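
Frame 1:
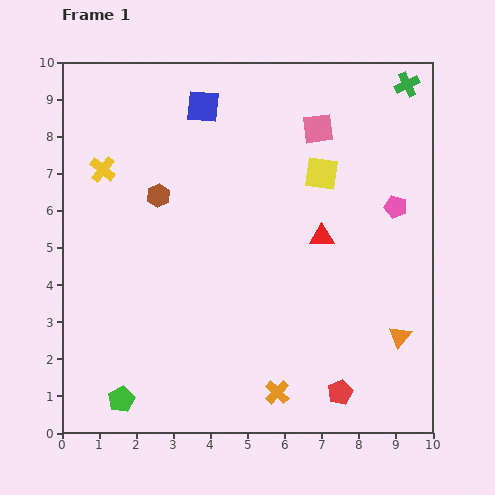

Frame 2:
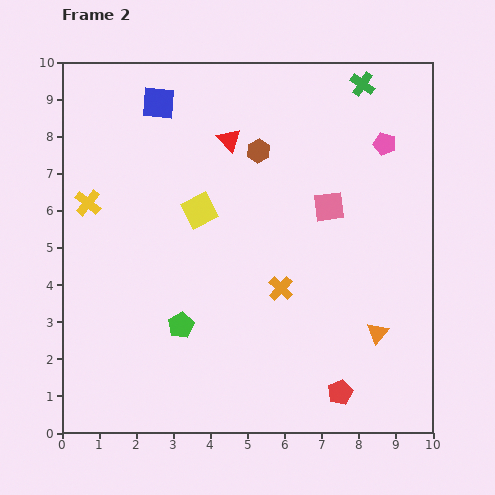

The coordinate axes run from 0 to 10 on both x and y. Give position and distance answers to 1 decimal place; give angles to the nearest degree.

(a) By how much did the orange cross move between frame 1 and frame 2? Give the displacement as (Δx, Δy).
(0.1, 2.8)

The orange cross was at (5.8, 1.1) in frame 1 and (5.9, 3.9) in frame 2.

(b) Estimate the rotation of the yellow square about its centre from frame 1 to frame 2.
35° counter-clockwise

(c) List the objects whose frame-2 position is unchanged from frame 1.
the red pentagon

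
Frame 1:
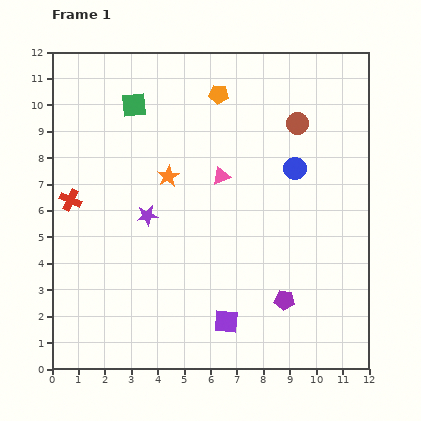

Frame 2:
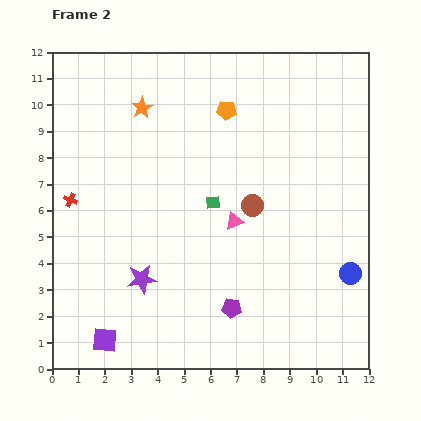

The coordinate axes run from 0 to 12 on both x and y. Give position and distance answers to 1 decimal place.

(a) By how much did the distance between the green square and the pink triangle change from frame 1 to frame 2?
-3.2

Distance in frame 1: 4.3. Distance in frame 2: 1.1.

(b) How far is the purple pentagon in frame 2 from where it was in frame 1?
2.0

The purple pentagon moved from (8.8, 2.6) to (6.8, 2.3), a distance of √(2.0² + 0.3²) ≈ 2.0.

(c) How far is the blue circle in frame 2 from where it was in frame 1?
4.5

The blue circle moved from (9.2, 7.6) to (11.3, 3.6), a distance of √(2.1² + 4.0²) ≈ 4.5.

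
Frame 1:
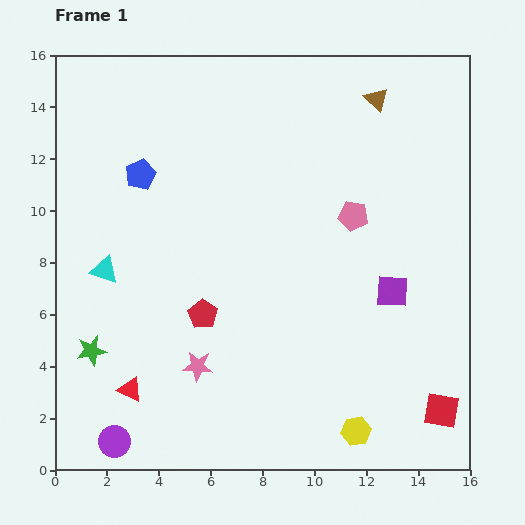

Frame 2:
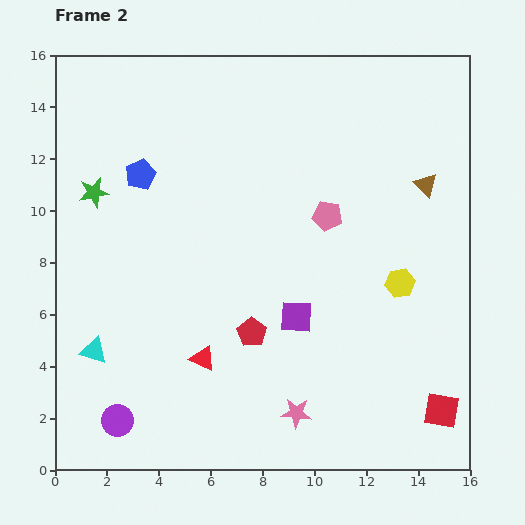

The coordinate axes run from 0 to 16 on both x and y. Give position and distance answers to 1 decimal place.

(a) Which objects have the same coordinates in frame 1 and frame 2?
the blue pentagon, the red square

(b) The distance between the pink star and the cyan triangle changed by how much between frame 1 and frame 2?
+3.0

Distance in frame 1: 5.2. Distance in frame 2: 8.2.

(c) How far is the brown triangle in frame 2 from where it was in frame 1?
3.8

The brown triangle moved from (12.4, 14.3) to (14.3, 11.0), a distance of √(1.9² + 3.3²) ≈ 3.8.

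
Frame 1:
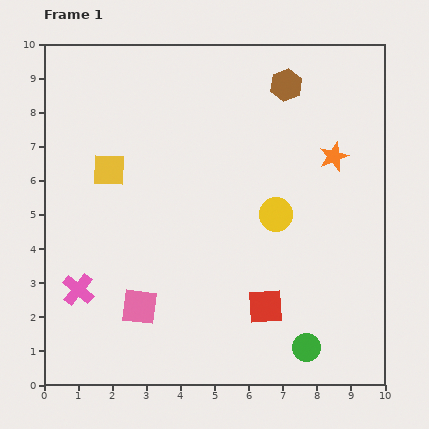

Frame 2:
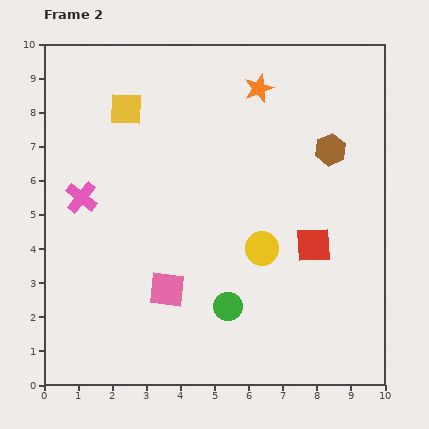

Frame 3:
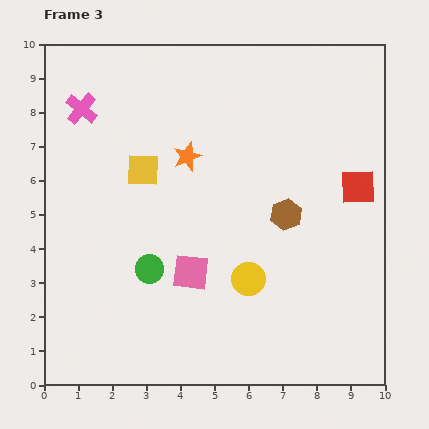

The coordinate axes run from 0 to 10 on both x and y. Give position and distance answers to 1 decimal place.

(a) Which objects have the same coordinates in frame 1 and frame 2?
none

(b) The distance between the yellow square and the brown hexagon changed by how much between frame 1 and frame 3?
-1.4

Distance in frame 1: 5.8. Distance in frame 3: 4.4.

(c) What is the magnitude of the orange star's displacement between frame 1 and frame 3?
4.3

The orange star moved from (8.5, 6.7) to (4.2, 6.7), a distance of √(4.3² + 0.0²) ≈ 4.3.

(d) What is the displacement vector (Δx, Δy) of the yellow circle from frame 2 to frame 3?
(-0.4, -0.9)

The yellow circle was at (6.4, 4.0) in frame 2 and (6.0, 3.1) in frame 3.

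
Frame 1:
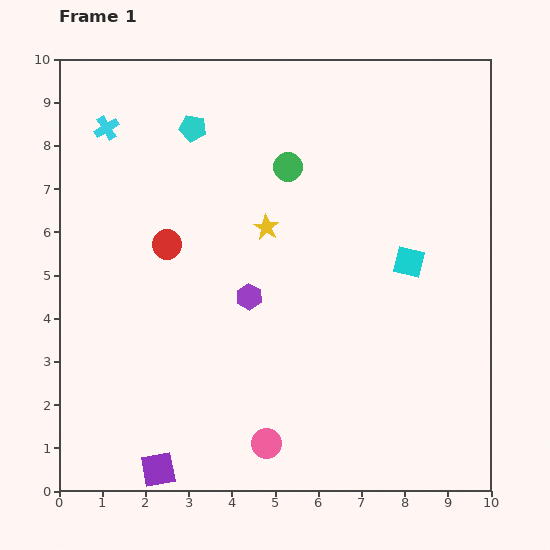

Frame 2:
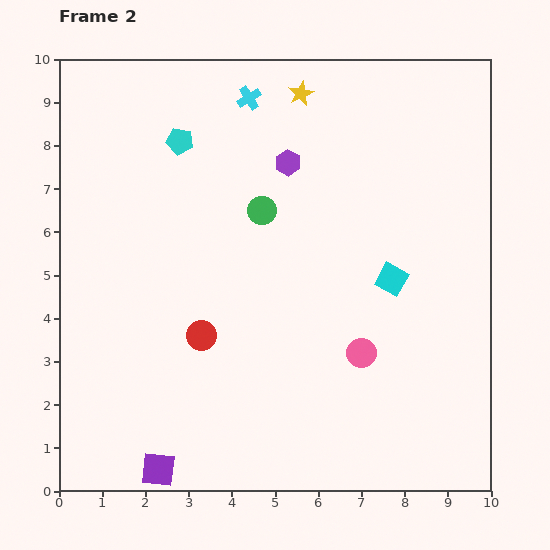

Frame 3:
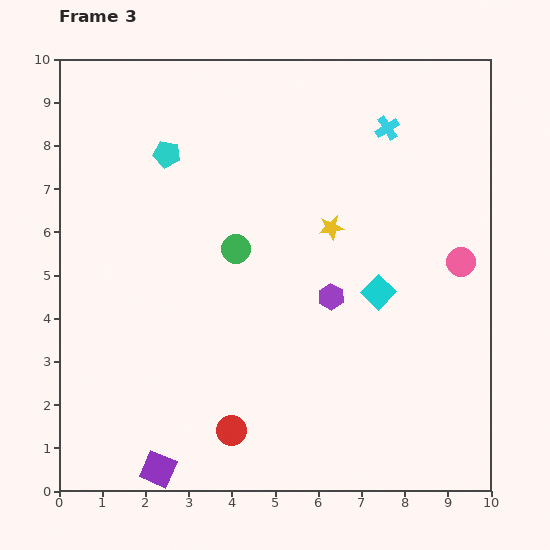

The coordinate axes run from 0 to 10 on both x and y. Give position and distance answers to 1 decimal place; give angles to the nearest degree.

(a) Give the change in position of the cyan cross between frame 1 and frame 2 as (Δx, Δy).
(3.3, 0.7)

The cyan cross was at (1.1, 8.4) in frame 1 and (4.4, 9.1) in frame 2.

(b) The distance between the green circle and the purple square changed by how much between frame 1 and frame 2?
-1.1

Distance in frame 1: 7.6. Distance in frame 2: 6.5.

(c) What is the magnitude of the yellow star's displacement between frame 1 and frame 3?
1.5

The yellow star moved from (4.8, 6.1) to (6.3, 6.1), a distance of √(1.5² + 0.0²) ≈ 1.5.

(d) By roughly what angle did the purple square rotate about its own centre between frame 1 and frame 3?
33° clockwise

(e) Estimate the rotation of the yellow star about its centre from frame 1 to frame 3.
31° clockwise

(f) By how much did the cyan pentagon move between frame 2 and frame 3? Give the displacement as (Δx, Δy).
(-0.3, -0.3)

The cyan pentagon was at (2.8, 8.1) in frame 2 and (2.5, 7.8) in frame 3.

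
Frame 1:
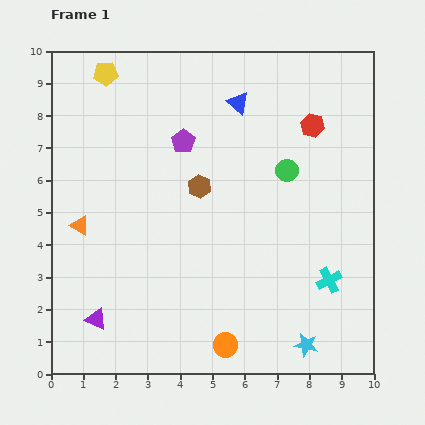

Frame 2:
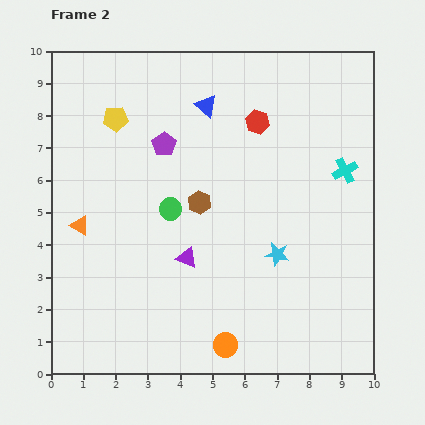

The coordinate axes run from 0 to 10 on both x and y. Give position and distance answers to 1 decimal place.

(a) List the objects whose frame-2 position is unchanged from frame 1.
the orange circle, the orange triangle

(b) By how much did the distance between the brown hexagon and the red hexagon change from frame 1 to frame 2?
-0.9

Distance in frame 1: 4.0. Distance in frame 2: 3.1.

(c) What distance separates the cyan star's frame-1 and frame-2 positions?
2.9

The cyan star moved from (7.9, 0.9) to (7.0, 3.7), a distance of √(0.9² + 2.8²) ≈ 2.9.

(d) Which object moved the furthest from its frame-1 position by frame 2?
the green circle

(moved 3.8; next 3.4)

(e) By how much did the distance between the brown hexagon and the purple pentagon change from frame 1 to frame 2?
+0.6

Distance in frame 1: 1.5. Distance in frame 2: 2.1.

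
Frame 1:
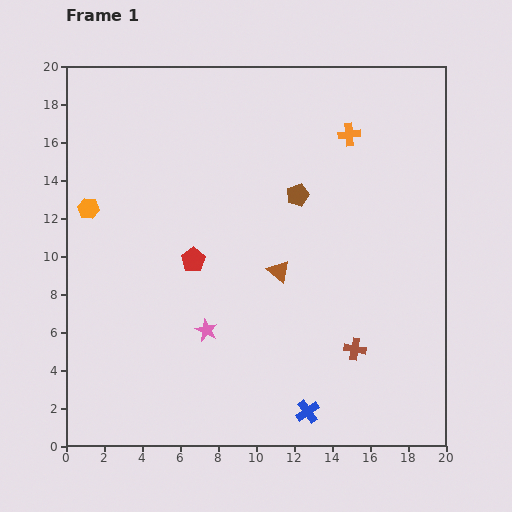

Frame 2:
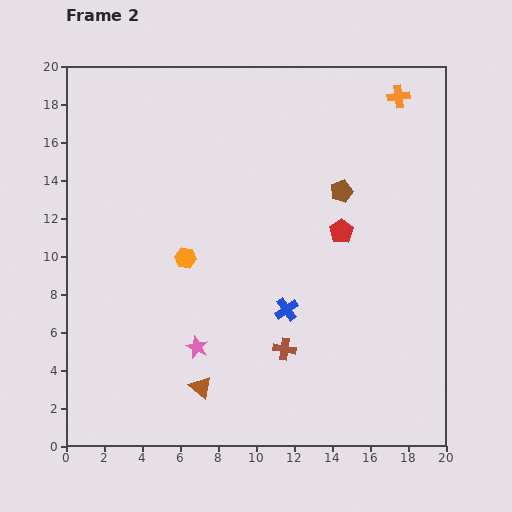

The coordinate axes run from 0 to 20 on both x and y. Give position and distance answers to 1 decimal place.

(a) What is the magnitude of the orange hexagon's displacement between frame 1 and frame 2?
5.7

The orange hexagon moved from (1.2, 12.5) to (6.3, 9.9), a distance of √(5.1² + 2.6²) ≈ 5.7.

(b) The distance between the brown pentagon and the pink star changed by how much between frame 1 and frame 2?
+2.6

Distance in frame 1: 8.6. Distance in frame 2: 11.2.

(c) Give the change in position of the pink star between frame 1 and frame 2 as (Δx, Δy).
(-0.5, -0.9)

The pink star was at (7.4, 6.1) in frame 1 and (6.9, 5.2) in frame 2.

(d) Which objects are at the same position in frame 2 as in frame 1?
none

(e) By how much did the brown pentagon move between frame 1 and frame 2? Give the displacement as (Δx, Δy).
(2.3, 0.2)

The brown pentagon was at (12.2, 13.2) in frame 1 and (14.5, 13.4) in frame 2.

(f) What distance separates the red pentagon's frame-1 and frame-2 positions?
7.9

The red pentagon moved from (6.7, 9.8) to (14.5, 11.3), a distance of √(7.8² + 1.5²) ≈ 7.9.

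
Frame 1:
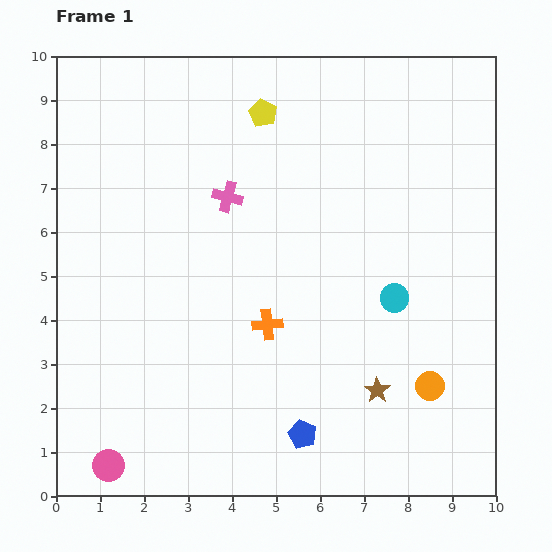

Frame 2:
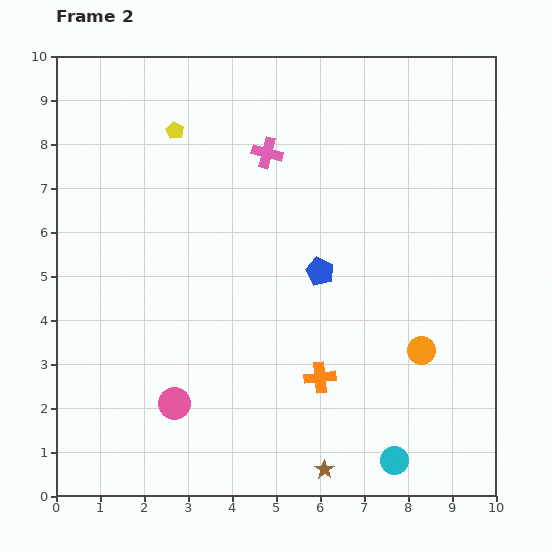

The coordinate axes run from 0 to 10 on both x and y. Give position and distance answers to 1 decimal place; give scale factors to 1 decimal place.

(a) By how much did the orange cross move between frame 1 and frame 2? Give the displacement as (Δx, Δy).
(1.2, -1.2)

The orange cross was at (4.8, 3.9) in frame 1 and (6.0, 2.7) in frame 2.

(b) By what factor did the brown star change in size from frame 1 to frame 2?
0.7×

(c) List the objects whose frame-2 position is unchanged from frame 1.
none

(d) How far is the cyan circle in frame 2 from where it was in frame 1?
3.7

The cyan circle moved from (7.7, 4.5) to (7.7, 0.8), a distance of √(0.0² + 3.7²) ≈ 3.7.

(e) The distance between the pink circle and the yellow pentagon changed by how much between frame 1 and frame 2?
-2.5

Distance in frame 1: 8.7. Distance in frame 2: 6.2.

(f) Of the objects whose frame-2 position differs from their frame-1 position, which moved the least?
the orange circle

(moved 0.8)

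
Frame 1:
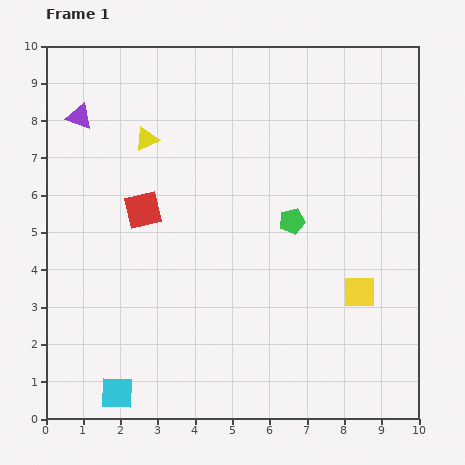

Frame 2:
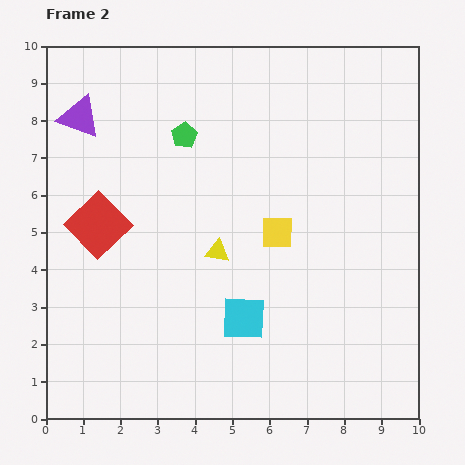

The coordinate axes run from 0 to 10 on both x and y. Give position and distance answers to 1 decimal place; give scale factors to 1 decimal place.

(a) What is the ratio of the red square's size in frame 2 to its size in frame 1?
1.6×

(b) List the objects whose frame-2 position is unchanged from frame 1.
the purple triangle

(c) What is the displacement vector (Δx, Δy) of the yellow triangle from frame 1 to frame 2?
(1.9, -3.0)

The yellow triangle was at (2.7, 7.5) in frame 1 and (4.6, 4.5) in frame 2.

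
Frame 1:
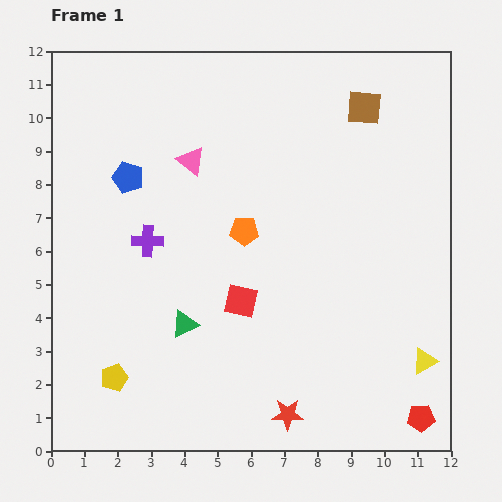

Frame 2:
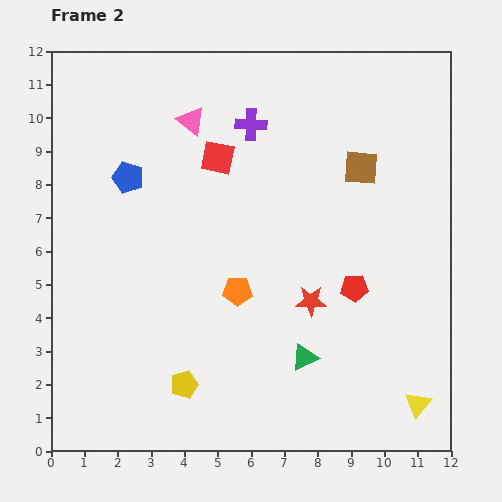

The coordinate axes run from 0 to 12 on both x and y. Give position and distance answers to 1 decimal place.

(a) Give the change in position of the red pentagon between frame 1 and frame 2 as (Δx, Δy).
(-2.0, 3.9)

The red pentagon was at (11.1, 1.0) in frame 1 and (9.1, 4.9) in frame 2.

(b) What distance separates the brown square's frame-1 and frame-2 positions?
1.8

The brown square moved from (9.4, 10.3) to (9.3, 8.5), a distance of √(0.1² + 1.8²) ≈ 1.8.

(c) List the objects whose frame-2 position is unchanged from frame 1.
the blue pentagon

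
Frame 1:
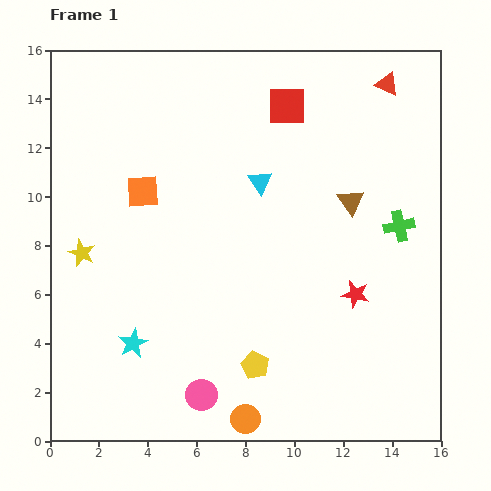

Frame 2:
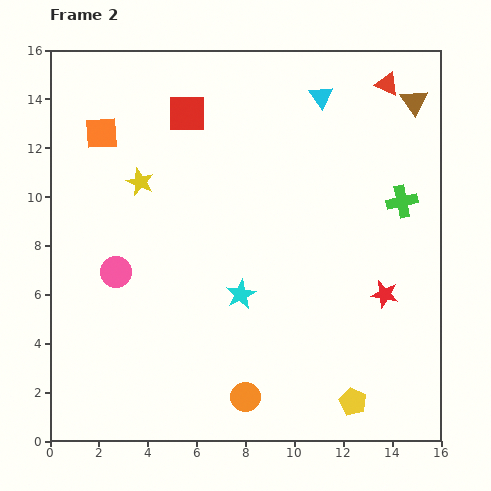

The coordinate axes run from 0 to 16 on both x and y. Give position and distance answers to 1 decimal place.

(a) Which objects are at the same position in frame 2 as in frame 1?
the red triangle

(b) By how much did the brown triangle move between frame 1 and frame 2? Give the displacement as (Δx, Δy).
(2.6, 4.1)

The brown triangle was at (12.3, 9.8) in frame 1 and (14.9, 13.9) in frame 2.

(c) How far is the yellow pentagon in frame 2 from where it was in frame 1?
4.3

The yellow pentagon moved from (8.4, 3.1) to (12.4, 1.6), a distance of √(4.0² + 1.5²) ≈ 4.3.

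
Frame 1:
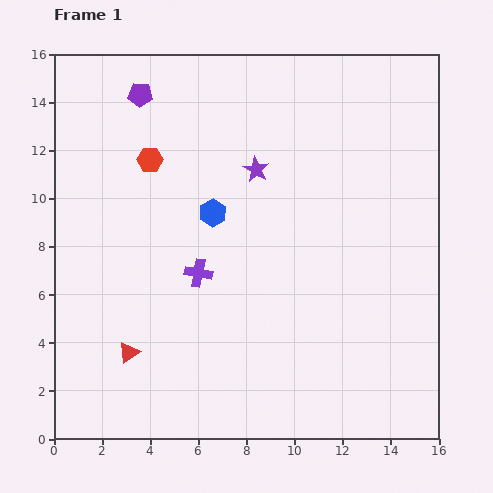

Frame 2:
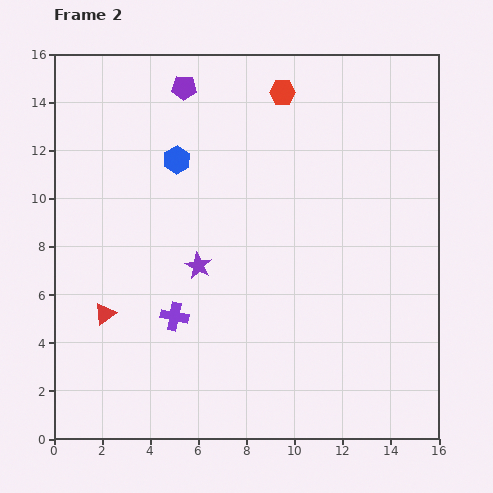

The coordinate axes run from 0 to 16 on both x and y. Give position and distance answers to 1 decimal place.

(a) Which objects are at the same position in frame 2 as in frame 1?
none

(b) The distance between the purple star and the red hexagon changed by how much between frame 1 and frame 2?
+3.6

Distance in frame 1: 4.4. Distance in frame 2: 8.0.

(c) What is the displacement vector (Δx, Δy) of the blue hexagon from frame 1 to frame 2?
(-1.5, 2.2)

The blue hexagon was at (6.6, 9.4) in frame 1 and (5.1, 11.6) in frame 2.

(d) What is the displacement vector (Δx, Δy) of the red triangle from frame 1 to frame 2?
(-1.0, 1.6)

The red triangle was at (3.1, 3.6) in frame 1 and (2.1, 5.2) in frame 2.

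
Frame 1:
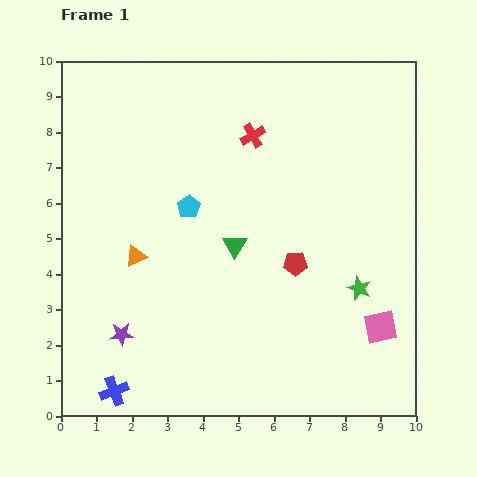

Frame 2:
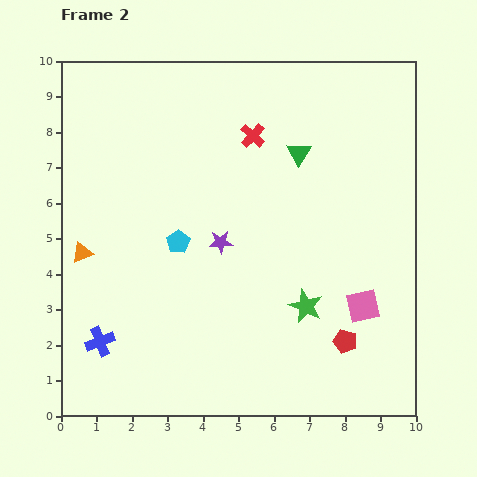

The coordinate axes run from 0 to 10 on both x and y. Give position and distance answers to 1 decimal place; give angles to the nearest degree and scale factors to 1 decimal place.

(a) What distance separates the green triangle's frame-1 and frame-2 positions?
3.2

The green triangle moved from (4.9, 4.8) to (6.7, 7.4), a distance of √(1.8² + 2.6²) ≈ 3.2.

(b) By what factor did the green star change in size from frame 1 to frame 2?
1.4×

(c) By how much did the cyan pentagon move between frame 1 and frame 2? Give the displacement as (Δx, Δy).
(-0.3, -1.0)

The cyan pentagon was at (3.6, 5.9) in frame 1 and (3.3, 4.9) in frame 2.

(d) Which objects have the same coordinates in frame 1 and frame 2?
the red cross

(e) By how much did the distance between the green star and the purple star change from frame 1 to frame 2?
-3.8

Distance in frame 1: 6.8. Distance in frame 2: 3.0.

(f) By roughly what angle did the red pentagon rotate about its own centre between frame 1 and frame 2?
18° clockwise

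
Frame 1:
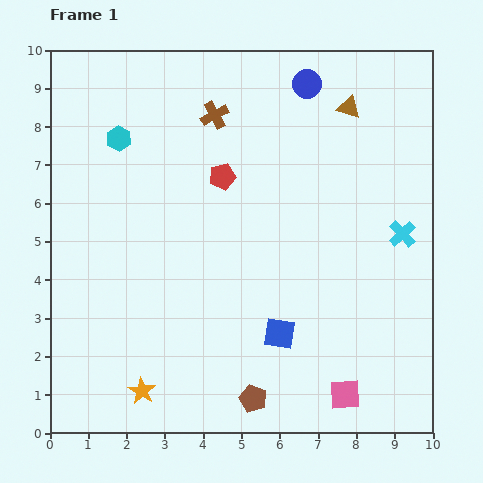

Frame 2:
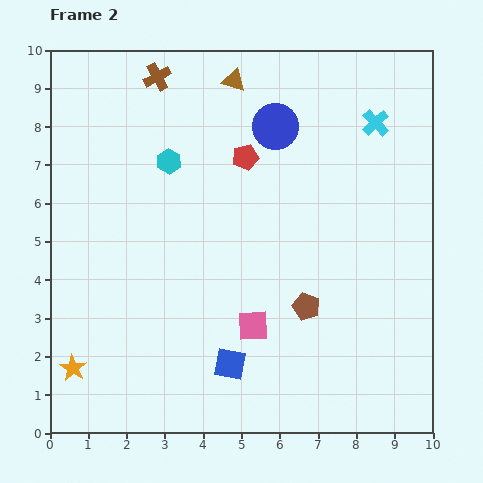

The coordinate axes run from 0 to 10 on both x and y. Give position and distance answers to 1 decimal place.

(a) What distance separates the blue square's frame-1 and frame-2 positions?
1.5

The blue square moved from (6.0, 2.6) to (4.7, 1.8), a distance of √(1.3² + 0.8²) ≈ 1.5.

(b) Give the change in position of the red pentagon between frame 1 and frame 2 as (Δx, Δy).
(0.6, 0.5)

The red pentagon was at (4.5, 6.7) in frame 1 and (5.1, 7.2) in frame 2.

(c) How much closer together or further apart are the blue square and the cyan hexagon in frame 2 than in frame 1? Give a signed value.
-1.1

Distance in frame 1: 6.6. Distance in frame 2: 5.5.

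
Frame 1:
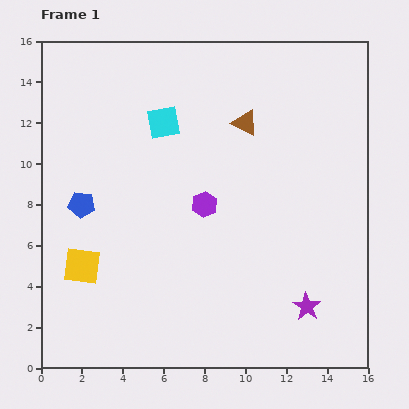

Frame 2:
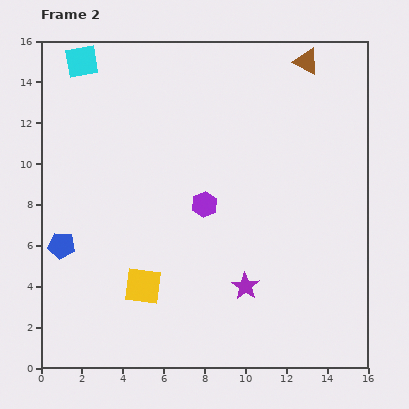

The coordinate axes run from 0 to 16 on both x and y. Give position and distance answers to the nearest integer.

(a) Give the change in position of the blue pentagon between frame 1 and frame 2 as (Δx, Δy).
(-1, -2)

The blue pentagon was at (2, 8) in frame 1 and (1, 6) in frame 2.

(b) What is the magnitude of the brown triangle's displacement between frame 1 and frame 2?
4

The brown triangle moved from (10, 12) to (13, 15), a distance of √(3² + 3²) ≈ 4.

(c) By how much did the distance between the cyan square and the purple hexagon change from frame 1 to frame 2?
+5

Distance in frame 1: 4. Distance in frame 2: 9.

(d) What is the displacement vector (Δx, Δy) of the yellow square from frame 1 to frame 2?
(3, -1)

The yellow square was at (2, 5) in frame 1 and (5, 4) in frame 2.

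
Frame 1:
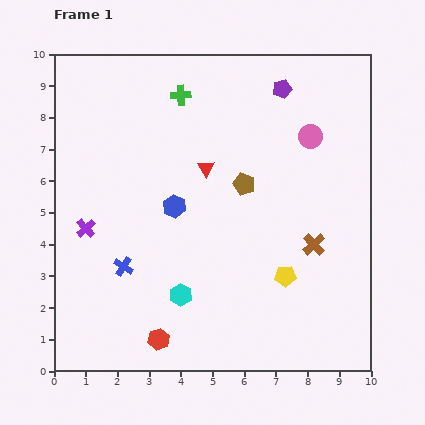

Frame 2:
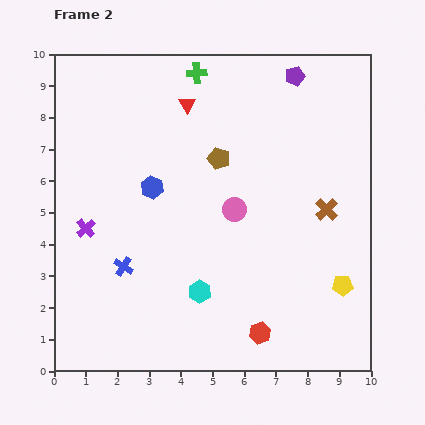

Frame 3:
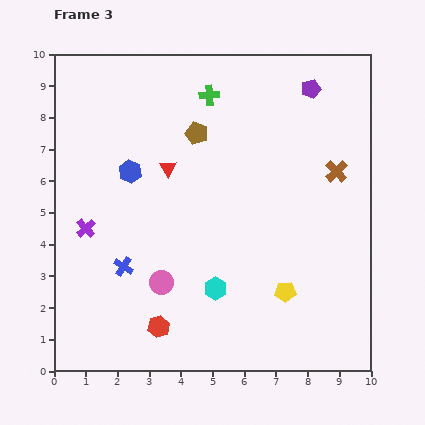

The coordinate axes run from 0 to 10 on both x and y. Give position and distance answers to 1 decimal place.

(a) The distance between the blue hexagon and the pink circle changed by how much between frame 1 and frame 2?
-2.1

Distance in frame 1: 4.8. Distance in frame 2: 2.7.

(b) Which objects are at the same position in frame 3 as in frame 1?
the blue cross, the purple cross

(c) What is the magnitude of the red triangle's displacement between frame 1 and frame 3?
1.2

The red triangle moved from (4.8, 6.4) to (3.6, 6.4), a distance of √(1.2² + 0.0²) ≈ 1.2.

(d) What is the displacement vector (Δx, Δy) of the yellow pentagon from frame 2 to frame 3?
(-1.8, -0.2)

The yellow pentagon was at (9.1, 2.7) in frame 2 and (7.3, 2.5) in frame 3.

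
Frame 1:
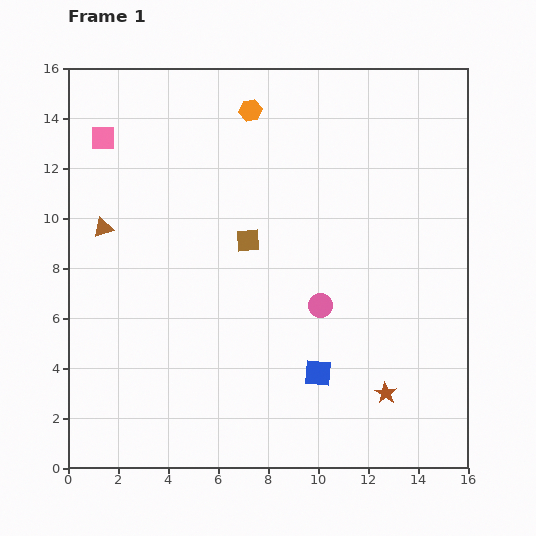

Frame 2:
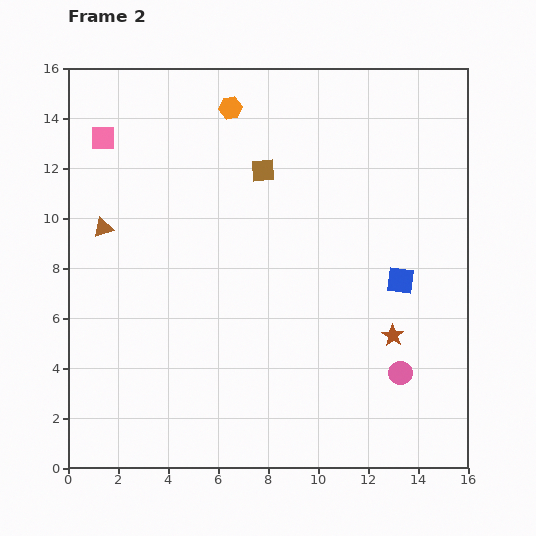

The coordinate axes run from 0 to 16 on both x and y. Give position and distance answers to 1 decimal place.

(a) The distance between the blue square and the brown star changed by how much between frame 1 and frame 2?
-0.6

Distance in frame 1: 2.8. Distance in frame 2: 2.2.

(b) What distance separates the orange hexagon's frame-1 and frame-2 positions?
0.8

The orange hexagon moved from (7.3, 14.3) to (6.5, 14.4), a distance of √(0.8² + 0.1²) ≈ 0.8.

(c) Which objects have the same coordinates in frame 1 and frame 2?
the brown triangle, the pink square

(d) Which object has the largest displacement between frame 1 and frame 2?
the blue square

(moved 5.0; next 4.2)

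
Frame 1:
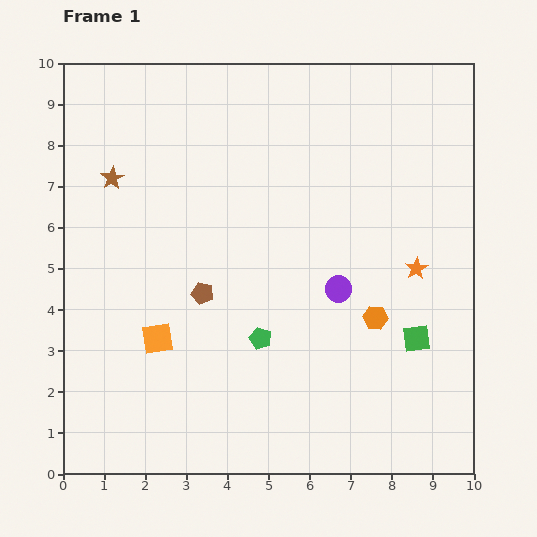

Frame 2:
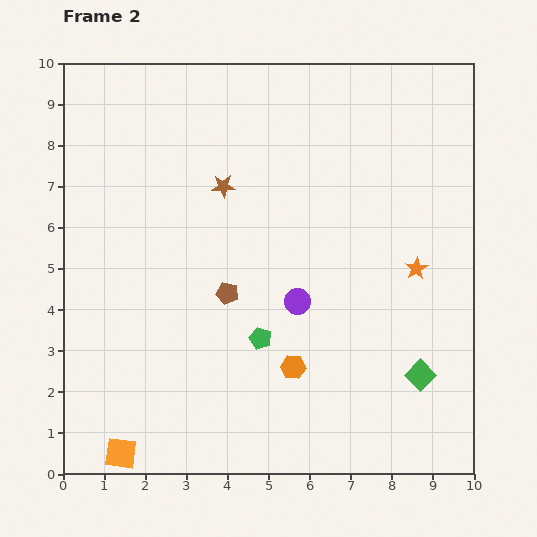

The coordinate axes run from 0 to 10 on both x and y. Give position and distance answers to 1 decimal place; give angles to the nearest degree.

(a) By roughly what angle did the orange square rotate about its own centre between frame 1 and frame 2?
17° clockwise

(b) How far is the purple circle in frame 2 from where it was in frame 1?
1.0

The purple circle moved from (6.7, 4.5) to (5.7, 4.2), a distance of √(1.0² + 0.3²) ≈ 1.0.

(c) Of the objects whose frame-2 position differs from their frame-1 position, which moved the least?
the brown pentagon

(moved 0.6)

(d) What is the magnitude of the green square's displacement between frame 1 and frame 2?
0.9

The green square moved from (8.6, 3.3) to (8.7, 2.4), a distance of √(0.1² + 0.9²) ≈ 0.9.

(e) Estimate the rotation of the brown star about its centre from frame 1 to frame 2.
28° clockwise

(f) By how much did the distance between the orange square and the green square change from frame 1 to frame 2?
+1.2

Distance in frame 1: 6.3. Distance in frame 2: 7.5.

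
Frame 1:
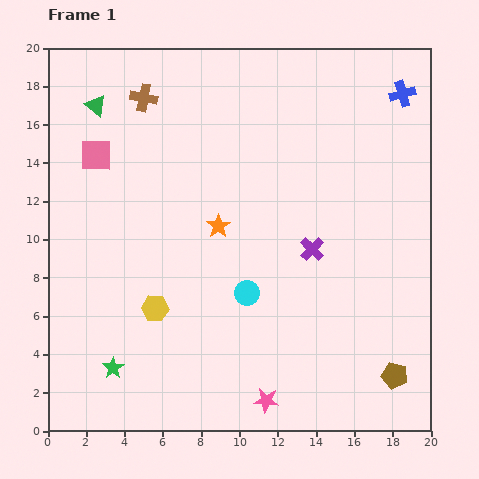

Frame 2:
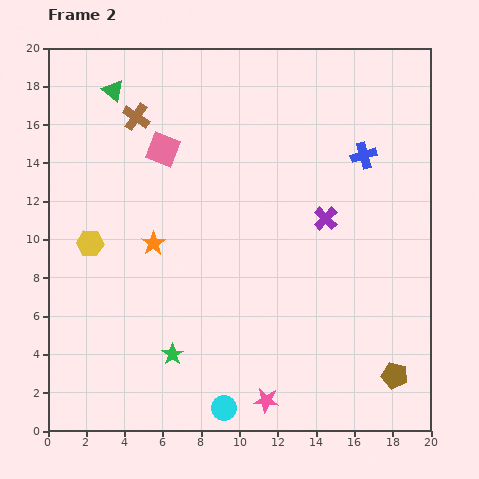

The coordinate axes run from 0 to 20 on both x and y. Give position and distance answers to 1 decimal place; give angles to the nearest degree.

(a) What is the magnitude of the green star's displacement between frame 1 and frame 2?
3.2

The green star moved from (3.4, 3.3) to (6.5, 4.0), a distance of √(3.1² + 0.7²) ≈ 3.2.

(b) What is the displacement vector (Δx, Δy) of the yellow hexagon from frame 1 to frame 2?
(-3.4, 3.4)

The yellow hexagon was at (5.6, 6.4) in frame 1 and (2.2, 9.8) in frame 2.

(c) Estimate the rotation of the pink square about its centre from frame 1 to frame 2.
21° clockwise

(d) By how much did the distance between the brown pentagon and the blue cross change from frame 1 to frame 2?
-3.1

Distance in frame 1: 14.7. Distance in frame 2: 11.6.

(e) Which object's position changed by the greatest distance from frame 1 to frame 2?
the cyan circle

(moved 6.1; next 4.8)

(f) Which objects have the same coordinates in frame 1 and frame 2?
the pink star, the brown pentagon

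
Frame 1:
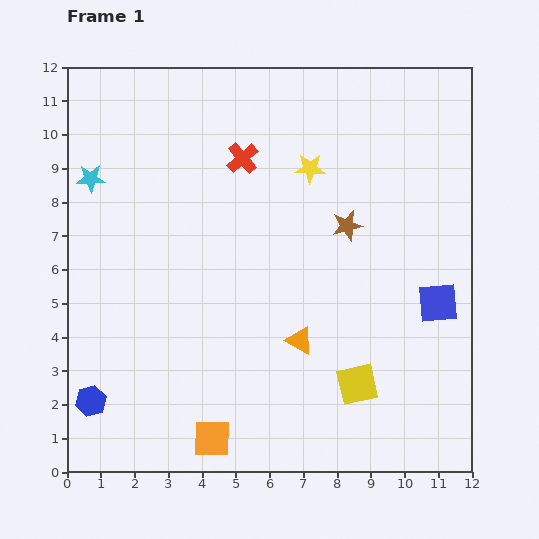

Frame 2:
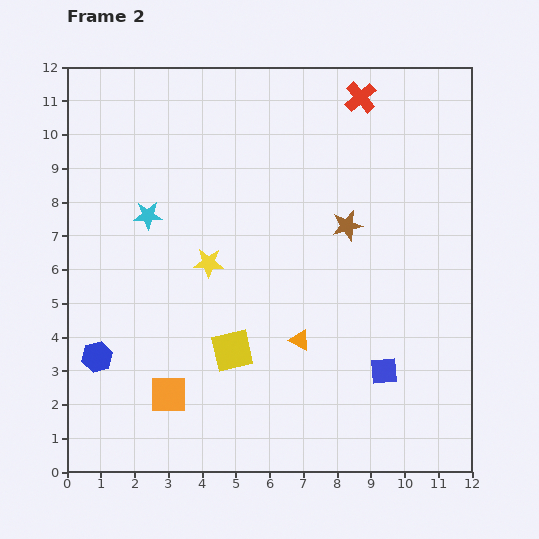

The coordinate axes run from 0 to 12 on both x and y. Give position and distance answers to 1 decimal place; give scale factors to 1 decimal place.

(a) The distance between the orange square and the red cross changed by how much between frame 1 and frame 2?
+2.2

Distance in frame 1: 8.3. Distance in frame 2: 10.5.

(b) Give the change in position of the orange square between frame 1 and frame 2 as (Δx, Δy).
(-1.3, 1.3)

The orange square was at (4.3, 1.0) in frame 1 and (3.0, 2.3) in frame 2.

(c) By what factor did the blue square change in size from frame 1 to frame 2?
0.7×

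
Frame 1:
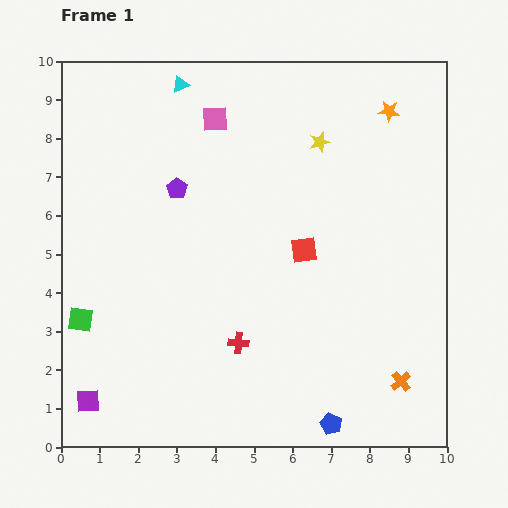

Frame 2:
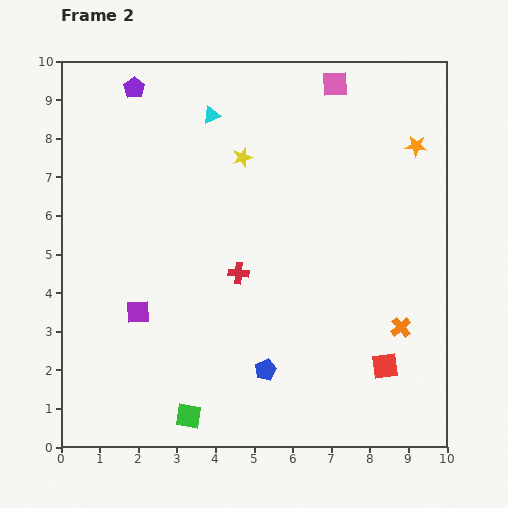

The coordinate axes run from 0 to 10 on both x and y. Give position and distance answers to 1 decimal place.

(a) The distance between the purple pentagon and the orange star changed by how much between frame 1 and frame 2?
+1.6

Distance in frame 1: 5.9. Distance in frame 2: 7.5.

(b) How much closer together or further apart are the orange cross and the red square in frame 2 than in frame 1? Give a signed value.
-3.1

Distance in frame 1: 4.2. Distance in frame 2: 1.1.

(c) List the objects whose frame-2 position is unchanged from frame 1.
none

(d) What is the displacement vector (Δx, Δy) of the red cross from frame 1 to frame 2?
(0.0, 1.8)

The red cross was at (4.6, 2.7) in frame 1 and (4.6, 4.5) in frame 2.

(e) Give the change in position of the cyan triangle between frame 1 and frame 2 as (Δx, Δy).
(0.8, -0.8)

The cyan triangle was at (3.1, 9.4) in frame 1 and (3.9, 8.6) in frame 2.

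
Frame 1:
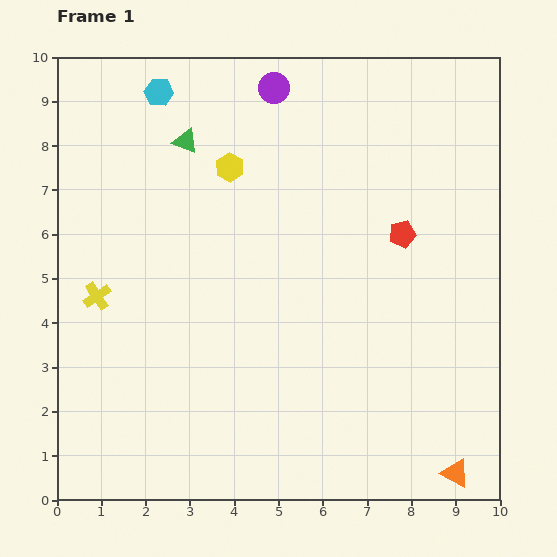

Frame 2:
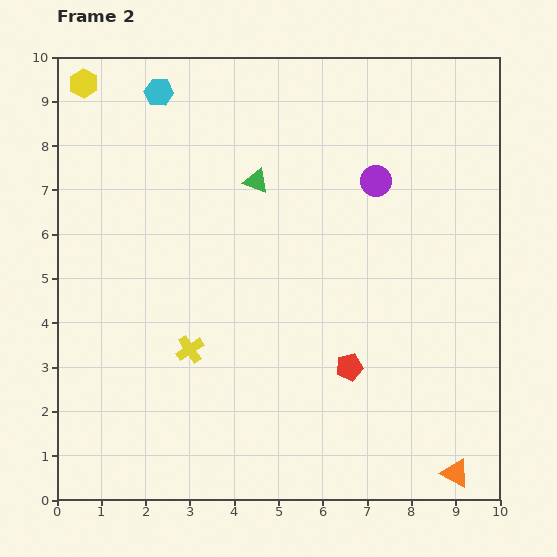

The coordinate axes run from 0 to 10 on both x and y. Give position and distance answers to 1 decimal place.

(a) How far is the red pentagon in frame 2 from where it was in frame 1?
3.2

The red pentagon moved from (7.8, 6.0) to (6.6, 3.0), a distance of √(1.2² + 3.0²) ≈ 3.2.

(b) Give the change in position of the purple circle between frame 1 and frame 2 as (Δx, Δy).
(2.3, -2.1)

The purple circle was at (4.9, 9.3) in frame 1 and (7.2, 7.2) in frame 2.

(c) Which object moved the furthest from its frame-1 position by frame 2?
the yellow hexagon

(moved 3.8; next 3.2)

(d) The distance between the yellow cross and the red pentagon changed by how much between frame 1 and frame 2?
-3.4

Distance in frame 1: 7.0. Distance in frame 2: 3.6.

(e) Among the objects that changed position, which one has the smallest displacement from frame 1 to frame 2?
the green triangle

(moved 1.8)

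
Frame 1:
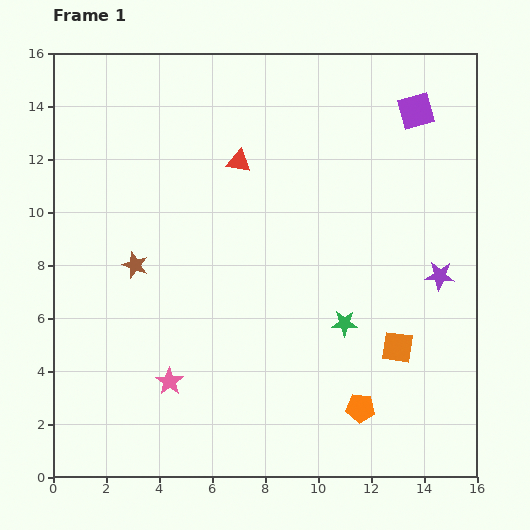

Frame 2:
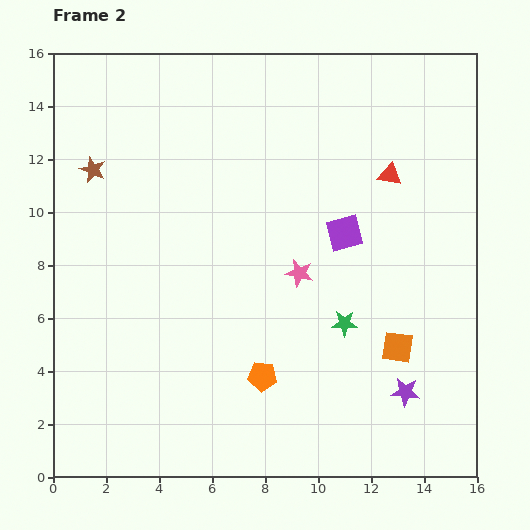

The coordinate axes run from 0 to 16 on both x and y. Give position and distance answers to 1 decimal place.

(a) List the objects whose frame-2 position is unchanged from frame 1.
the green star, the orange square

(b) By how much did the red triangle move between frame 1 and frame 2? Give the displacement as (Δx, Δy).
(5.7, -0.5)

The red triangle was at (7.0, 11.9) in frame 1 and (12.7, 11.4) in frame 2.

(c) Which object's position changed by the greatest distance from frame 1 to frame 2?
the pink star

(moved 6.4; next 5.7)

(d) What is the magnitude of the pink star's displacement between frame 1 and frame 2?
6.4

The pink star moved from (4.4, 3.6) to (9.3, 7.7), a distance of √(4.9² + 4.1²) ≈ 6.4.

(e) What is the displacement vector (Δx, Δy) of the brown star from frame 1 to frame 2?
(-1.6, 3.6)

The brown star was at (3.1, 8.0) in frame 1 and (1.5, 11.6) in frame 2.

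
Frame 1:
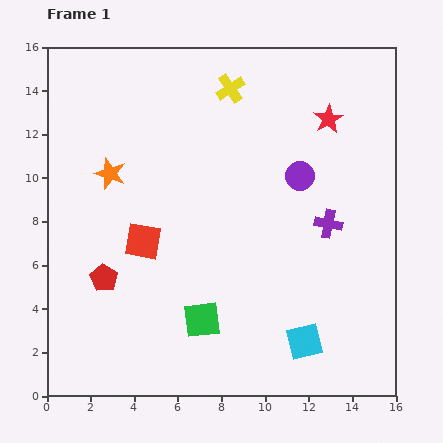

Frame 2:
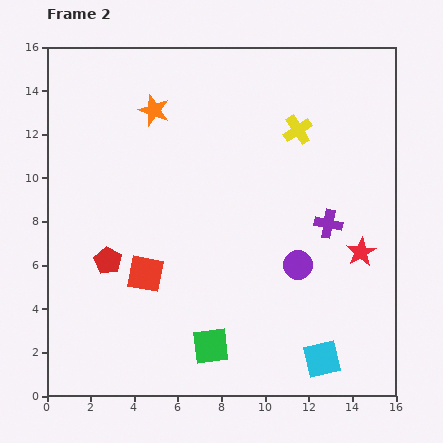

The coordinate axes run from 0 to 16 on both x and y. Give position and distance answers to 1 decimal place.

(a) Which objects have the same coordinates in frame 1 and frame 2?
the purple cross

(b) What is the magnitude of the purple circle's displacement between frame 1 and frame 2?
4.1

The purple circle moved from (11.6, 10.1) to (11.5, 6.0), a distance of √(0.1² + 4.1²) ≈ 4.1.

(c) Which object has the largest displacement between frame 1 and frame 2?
the red star

(moved 6.3; next 4.1)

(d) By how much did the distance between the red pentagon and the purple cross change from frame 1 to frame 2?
-0.4

Distance in frame 1: 10.6. Distance in frame 2: 10.2.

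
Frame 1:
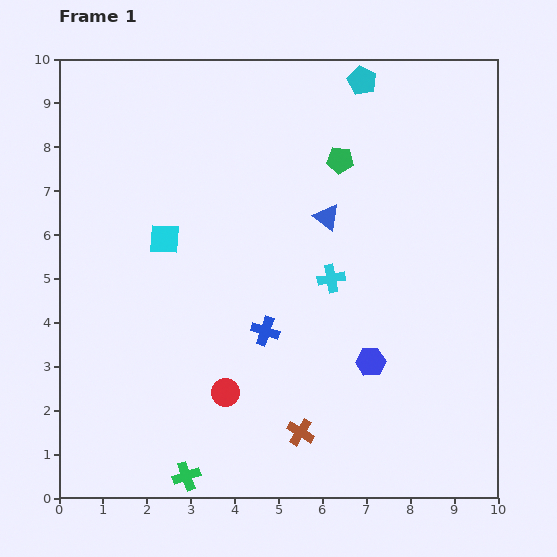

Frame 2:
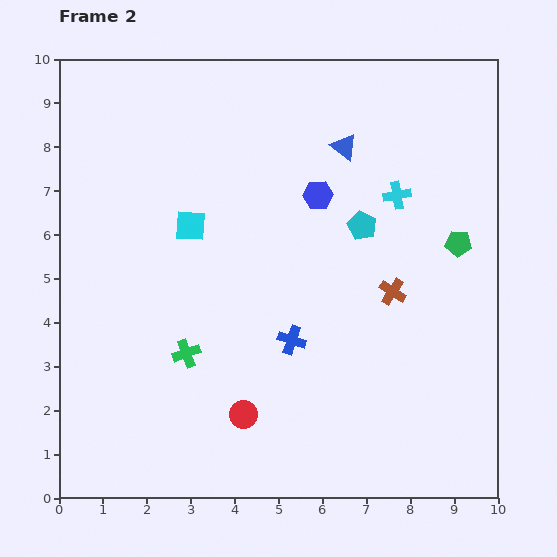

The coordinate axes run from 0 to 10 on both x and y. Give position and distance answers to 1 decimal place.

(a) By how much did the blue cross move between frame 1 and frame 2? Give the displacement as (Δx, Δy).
(0.6, -0.2)

The blue cross was at (4.7, 3.8) in frame 1 and (5.3, 3.6) in frame 2.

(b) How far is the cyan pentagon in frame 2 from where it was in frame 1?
3.3

The cyan pentagon moved from (6.9, 9.5) to (6.9, 6.2), a distance of √(0.0² + 3.3²) ≈ 3.3.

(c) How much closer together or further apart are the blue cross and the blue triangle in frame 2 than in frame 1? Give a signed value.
+1.6

Distance in frame 1: 3.0. Distance in frame 2: 4.6.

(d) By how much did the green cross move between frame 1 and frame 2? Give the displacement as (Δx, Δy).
(0.0, 2.8)

The green cross was at (2.9, 0.5) in frame 1 and (2.9, 3.3) in frame 2.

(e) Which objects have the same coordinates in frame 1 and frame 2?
none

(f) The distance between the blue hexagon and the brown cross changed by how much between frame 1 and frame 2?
+0.5

Distance in frame 1: 2.3. Distance in frame 2: 2.8.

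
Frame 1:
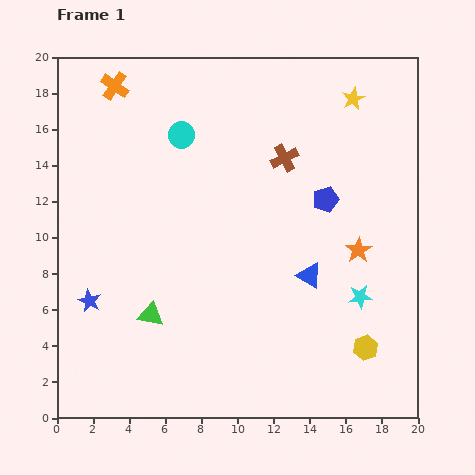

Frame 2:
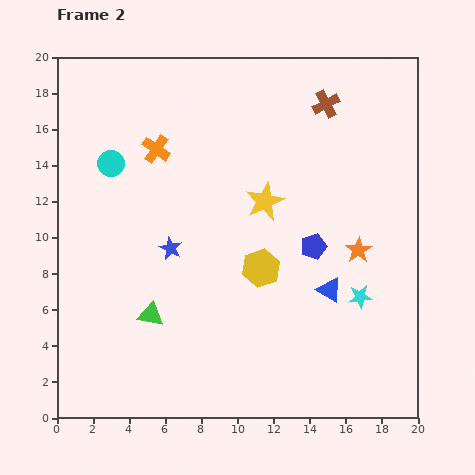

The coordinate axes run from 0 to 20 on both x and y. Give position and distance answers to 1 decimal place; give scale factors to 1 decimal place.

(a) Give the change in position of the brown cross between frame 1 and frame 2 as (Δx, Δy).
(2.3, 3.0)

The brown cross was at (12.6, 14.4) in frame 1 and (14.9, 17.4) in frame 2.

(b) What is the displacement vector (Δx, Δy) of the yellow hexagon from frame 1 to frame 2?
(-5.8, 4.4)

The yellow hexagon was at (17.1, 3.9) in frame 1 and (11.3, 8.3) in frame 2.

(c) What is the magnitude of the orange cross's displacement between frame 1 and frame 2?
4.2

The orange cross moved from (3.2, 18.4) to (5.5, 14.9), a distance of √(2.3² + 3.5²) ≈ 4.2.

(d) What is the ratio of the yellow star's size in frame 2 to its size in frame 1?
1.7×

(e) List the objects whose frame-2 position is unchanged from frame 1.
the cyan star, the orange star, the green triangle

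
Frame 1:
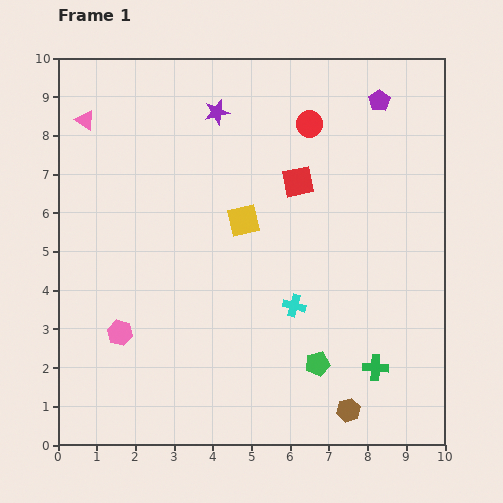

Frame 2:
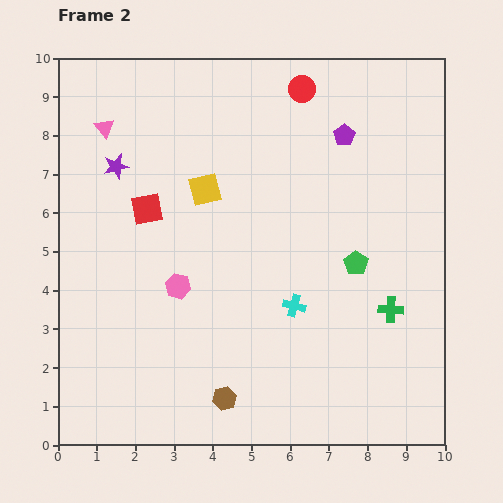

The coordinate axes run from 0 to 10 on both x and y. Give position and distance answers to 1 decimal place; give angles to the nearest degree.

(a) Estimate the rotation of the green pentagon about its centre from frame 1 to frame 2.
25° counter-clockwise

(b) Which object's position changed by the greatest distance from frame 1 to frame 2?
the red square

(moved 4.0; next 3.2)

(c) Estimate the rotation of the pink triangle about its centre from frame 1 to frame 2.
17° clockwise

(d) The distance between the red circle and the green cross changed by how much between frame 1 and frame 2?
-0.4

Distance in frame 1: 6.5. Distance in frame 2: 6.1.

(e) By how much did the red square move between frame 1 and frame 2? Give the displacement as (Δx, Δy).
(-3.9, -0.7)

The red square was at (6.2, 6.8) in frame 1 and (2.3, 6.1) in frame 2.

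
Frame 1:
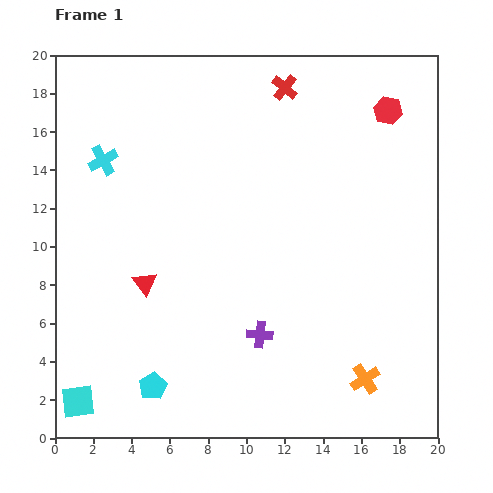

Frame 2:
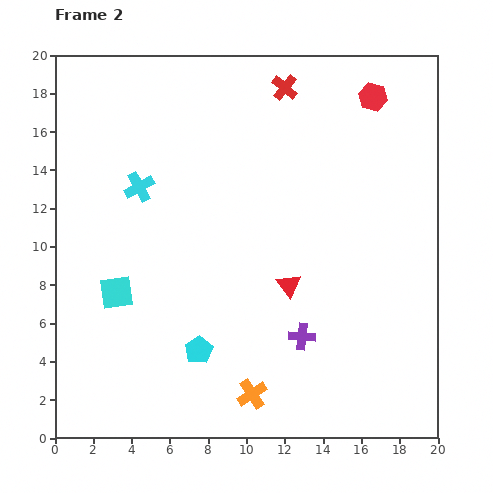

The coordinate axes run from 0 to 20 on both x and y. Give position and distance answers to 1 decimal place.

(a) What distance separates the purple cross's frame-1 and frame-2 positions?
2.2

The purple cross moved from (10.7, 5.4) to (12.9, 5.3), a distance of √(2.2² + 0.1²) ≈ 2.2.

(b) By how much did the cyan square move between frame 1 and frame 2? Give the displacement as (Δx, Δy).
(2.0, 5.7)

The cyan square was at (1.2, 1.9) in frame 1 and (3.2, 7.6) in frame 2.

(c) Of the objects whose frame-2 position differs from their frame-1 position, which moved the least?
the red hexagon

(moved 1.1)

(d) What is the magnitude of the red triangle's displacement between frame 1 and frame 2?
7.5

The red triangle moved from (4.7, 8.1) to (12.2, 8.0), a distance of √(7.5² + 0.1²) ≈ 7.5.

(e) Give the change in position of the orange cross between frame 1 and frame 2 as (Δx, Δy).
(-5.9, -0.8)

The orange cross was at (16.2, 3.1) in frame 1 and (10.3, 2.3) in frame 2.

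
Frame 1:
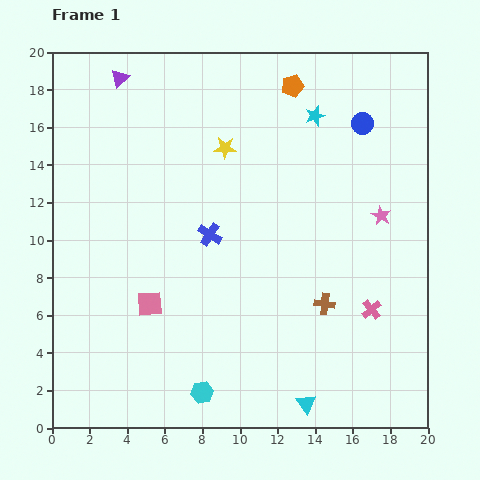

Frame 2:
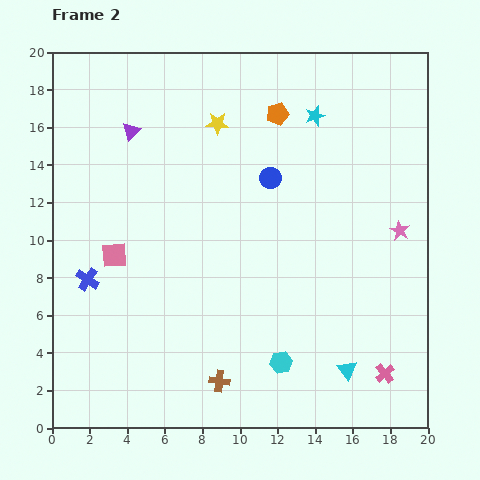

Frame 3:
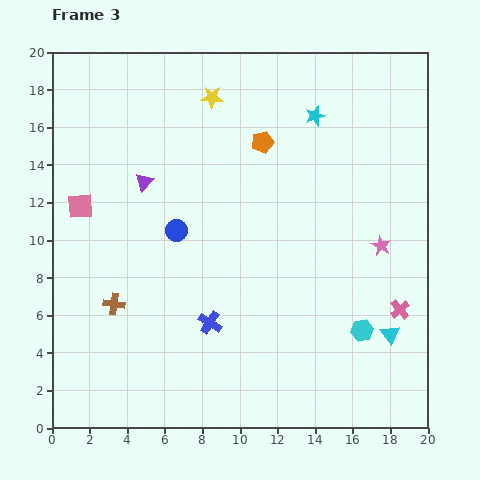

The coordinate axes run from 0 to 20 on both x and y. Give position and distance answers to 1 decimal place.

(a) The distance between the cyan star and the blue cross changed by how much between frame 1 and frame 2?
+6.5

Distance in frame 1: 8.4. Distance in frame 2: 14.9.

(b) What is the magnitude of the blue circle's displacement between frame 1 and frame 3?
11.4

The blue circle moved from (16.5, 16.2) to (6.6, 10.5), a distance of √(9.9² + 5.7²) ≈ 11.4.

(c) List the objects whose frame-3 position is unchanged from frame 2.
the cyan star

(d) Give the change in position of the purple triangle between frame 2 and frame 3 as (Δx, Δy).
(0.7, -2.7)

The purple triangle was at (4.2, 15.8) in frame 2 and (4.9, 13.1) in frame 3.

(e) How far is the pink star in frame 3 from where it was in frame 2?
1.3

The pink star moved from (18.5, 10.5) to (17.5, 9.7), a distance of √(1.0² + 0.8²) ≈ 1.3.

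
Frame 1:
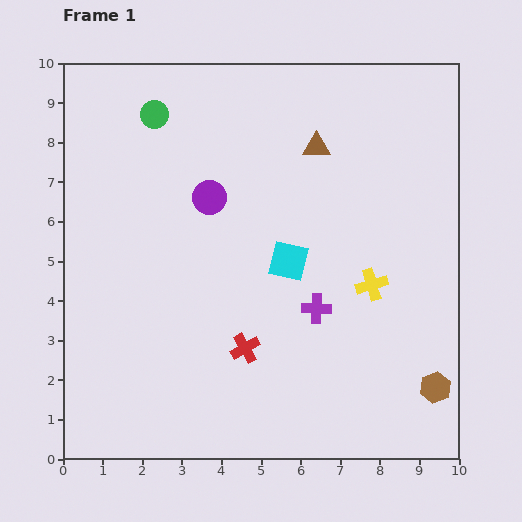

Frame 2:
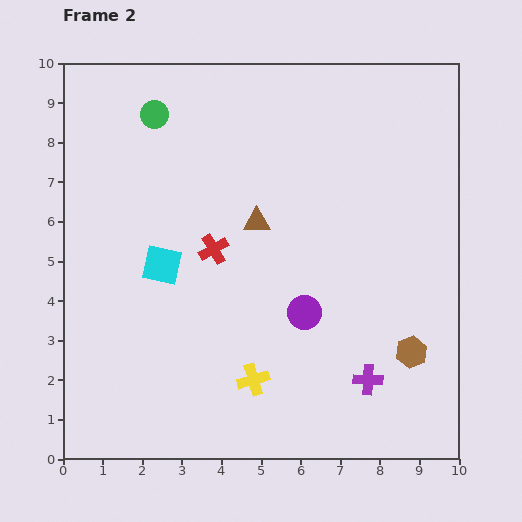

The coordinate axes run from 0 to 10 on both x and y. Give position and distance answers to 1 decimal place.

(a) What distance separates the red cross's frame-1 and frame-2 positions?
2.6

The red cross moved from (4.6, 2.8) to (3.8, 5.3), a distance of √(0.8² + 2.5²) ≈ 2.6.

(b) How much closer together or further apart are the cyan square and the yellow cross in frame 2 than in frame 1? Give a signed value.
+1.5

Distance in frame 1: 2.2. Distance in frame 2: 3.7.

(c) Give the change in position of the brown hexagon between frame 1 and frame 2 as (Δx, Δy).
(-0.6, 0.9)

The brown hexagon was at (9.4, 1.8) in frame 1 and (8.8, 2.7) in frame 2.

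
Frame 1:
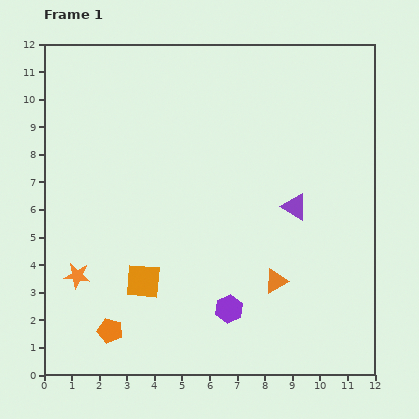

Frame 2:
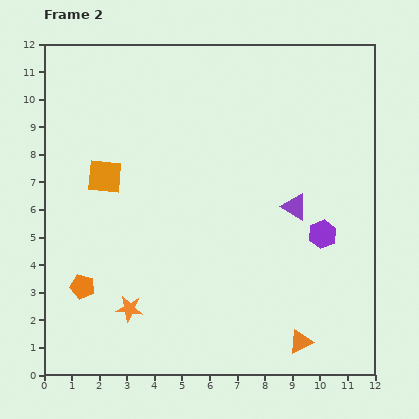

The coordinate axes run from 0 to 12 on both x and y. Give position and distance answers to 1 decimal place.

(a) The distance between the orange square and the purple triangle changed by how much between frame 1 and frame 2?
+0.9

Distance in frame 1: 6.1. Distance in frame 2: 7.0.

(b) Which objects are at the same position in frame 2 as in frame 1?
the purple triangle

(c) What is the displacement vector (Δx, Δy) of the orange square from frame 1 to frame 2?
(-1.4, 3.8)

The orange square was at (3.6, 3.4) in frame 1 and (2.2, 7.2) in frame 2.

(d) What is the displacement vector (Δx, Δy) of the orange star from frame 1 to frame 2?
(1.9, -1.2)

The orange star was at (1.2, 3.6) in frame 1 and (3.1, 2.4) in frame 2.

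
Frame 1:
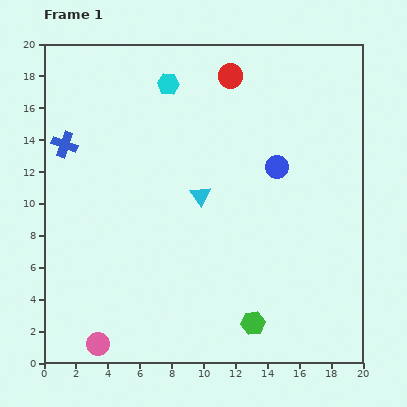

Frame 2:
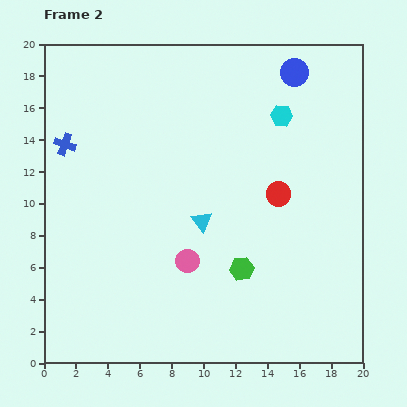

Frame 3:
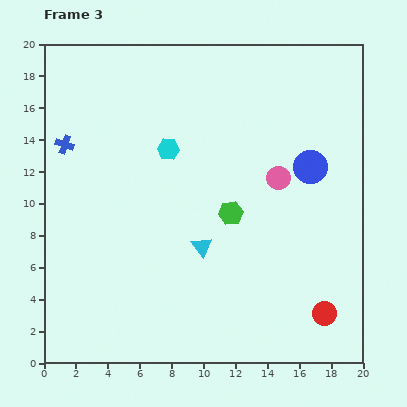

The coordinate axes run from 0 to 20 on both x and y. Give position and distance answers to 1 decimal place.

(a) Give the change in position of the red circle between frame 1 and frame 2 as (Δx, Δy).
(3.0, -7.4)

The red circle was at (11.7, 18.0) in frame 1 and (14.7, 10.6) in frame 2.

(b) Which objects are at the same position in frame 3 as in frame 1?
the blue cross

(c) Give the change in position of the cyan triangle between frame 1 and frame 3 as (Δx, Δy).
(0.1, -3.2)

The cyan triangle was at (9.8, 10.5) in frame 1 and (9.9, 7.3) in frame 3.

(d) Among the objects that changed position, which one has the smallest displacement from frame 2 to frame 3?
the cyan triangle

(moved 1.6)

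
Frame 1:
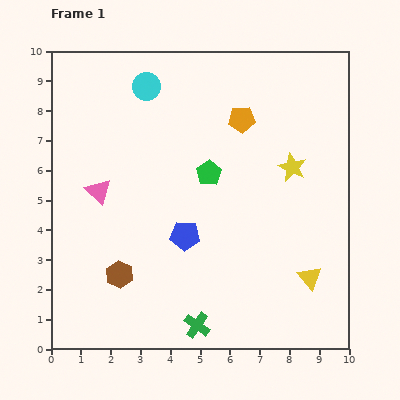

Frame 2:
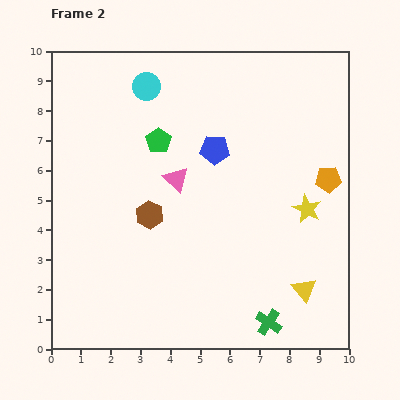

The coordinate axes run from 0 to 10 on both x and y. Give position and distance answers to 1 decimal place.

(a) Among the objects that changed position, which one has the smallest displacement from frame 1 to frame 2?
the yellow triangle

(moved 0.4)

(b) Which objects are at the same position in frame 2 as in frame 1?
the cyan circle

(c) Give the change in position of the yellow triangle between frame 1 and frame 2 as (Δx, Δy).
(-0.2, -0.4)

The yellow triangle was at (8.7, 2.4) in frame 1 and (8.5, 2.0) in frame 2.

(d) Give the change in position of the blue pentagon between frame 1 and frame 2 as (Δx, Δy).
(1.0, 2.9)

The blue pentagon was at (4.5, 3.8) in frame 1 and (5.5, 6.7) in frame 2.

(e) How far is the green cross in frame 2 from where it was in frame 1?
2.4

The green cross moved from (4.9, 0.8) to (7.3, 0.9), a distance of √(2.4² + 0.1²) ≈ 2.4.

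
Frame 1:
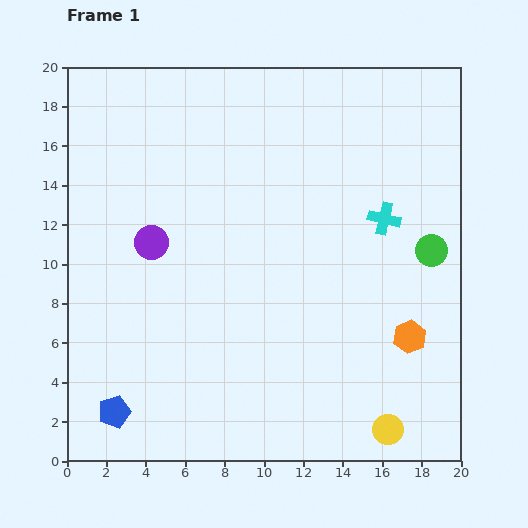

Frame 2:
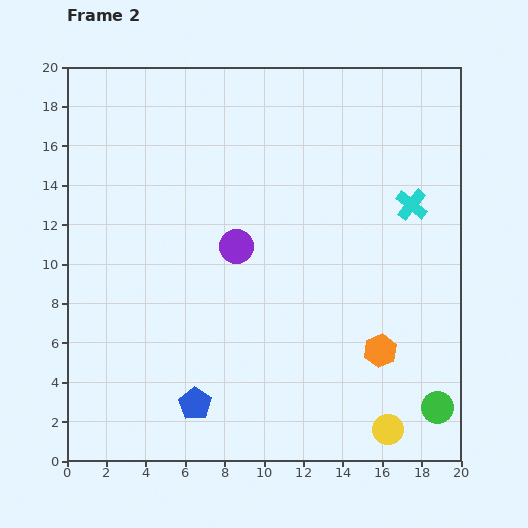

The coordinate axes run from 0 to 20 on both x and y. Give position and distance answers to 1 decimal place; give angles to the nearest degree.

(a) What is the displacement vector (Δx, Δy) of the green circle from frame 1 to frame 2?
(0.3, -8.0)

The green circle was at (18.5, 10.7) in frame 1 and (18.8, 2.7) in frame 2.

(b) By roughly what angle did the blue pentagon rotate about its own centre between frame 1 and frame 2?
22° counter-clockwise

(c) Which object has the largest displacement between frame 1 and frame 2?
the green circle

(moved 8.0; next 4.3)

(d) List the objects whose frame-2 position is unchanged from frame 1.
the yellow circle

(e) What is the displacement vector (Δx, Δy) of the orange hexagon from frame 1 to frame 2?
(-1.5, -0.7)

The orange hexagon was at (17.4, 6.3) in frame 1 and (15.9, 5.6) in frame 2.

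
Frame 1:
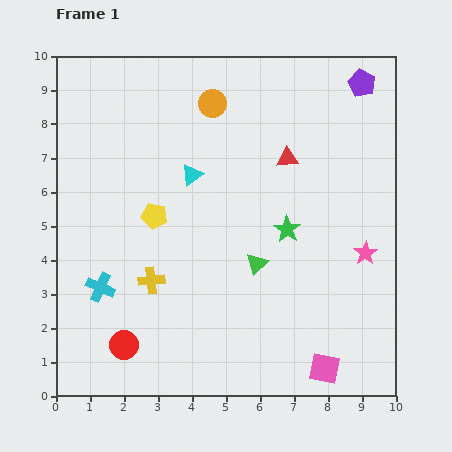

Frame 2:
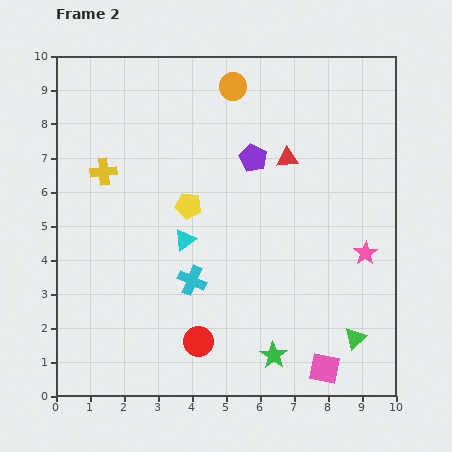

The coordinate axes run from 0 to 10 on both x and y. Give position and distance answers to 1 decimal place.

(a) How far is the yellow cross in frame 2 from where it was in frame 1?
3.5

The yellow cross moved from (2.8, 3.4) to (1.4, 6.6), a distance of √(1.4² + 3.2²) ≈ 3.5.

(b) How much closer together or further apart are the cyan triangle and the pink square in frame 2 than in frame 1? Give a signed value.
-1.3

Distance in frame 1: 6.9. Distance in frame 2: 5.6.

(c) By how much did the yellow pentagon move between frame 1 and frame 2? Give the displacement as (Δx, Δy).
(1.0, 0.3)

The yellow pentagon was at (2.9, 5.3) in frame 1 and (3.9, 5.6) in frame 2.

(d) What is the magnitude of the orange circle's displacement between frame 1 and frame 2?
0.8

The orange circle moved from (4.6, 8.6) to (5.2, 9.1), a distance of √(0.6² + 0.5²) ≈ 0.8.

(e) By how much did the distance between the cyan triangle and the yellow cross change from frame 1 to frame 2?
-0.2

Distance in frame 1: 3.3. Distance in frame 2: 3.1.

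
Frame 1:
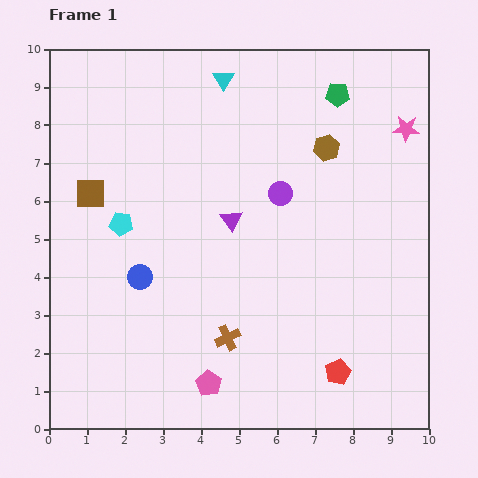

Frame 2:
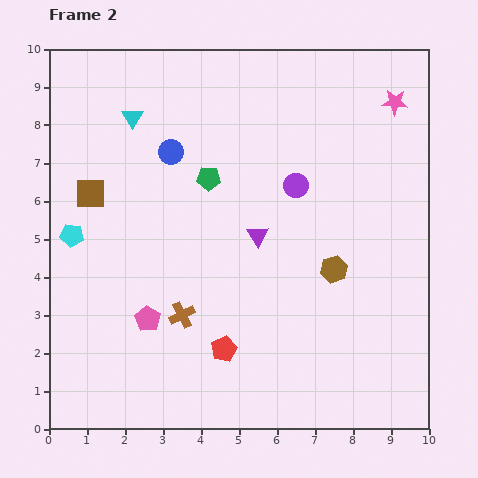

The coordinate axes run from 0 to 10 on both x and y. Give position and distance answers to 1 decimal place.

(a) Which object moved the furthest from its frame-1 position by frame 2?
the green pentagon

(moved 4.0; next 3.4)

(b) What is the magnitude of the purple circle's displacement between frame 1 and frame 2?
0.4

The purple circle moved from (6.1, 6.2) to (6.5, 6.4), a distance of √(0.4² + 0.2²) ≈ 0.4.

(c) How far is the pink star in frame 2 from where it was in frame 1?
0.8

The pink star moved from (9.4, 7.9) to (9.1, 8.6), a distance of √(0.3² + 0.7²) ≈ 0.8.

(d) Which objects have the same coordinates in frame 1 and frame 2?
the brown square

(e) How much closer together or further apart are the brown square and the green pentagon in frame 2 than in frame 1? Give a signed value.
-3.9

Distance in frame 1: 7.0. Distance in frame 2: 3.1.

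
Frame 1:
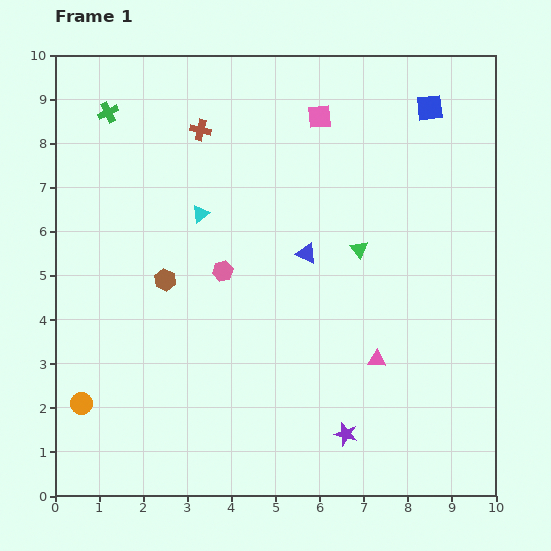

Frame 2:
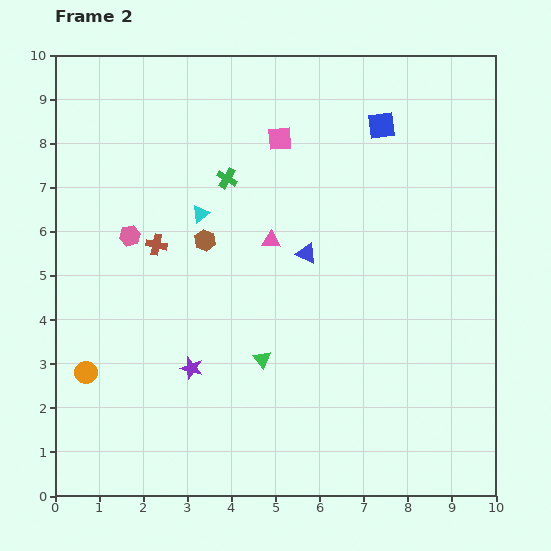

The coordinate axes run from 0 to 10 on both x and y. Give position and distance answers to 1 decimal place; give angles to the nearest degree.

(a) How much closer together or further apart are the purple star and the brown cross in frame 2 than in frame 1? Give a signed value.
-4.7

Distance in frame 1: 7.6. Distance in frame 2: 2.9.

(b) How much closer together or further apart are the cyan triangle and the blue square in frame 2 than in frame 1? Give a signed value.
-1.1

Distance in frame 1: 5.7. Distance in frame 2: 4.6.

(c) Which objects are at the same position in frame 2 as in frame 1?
the cyan triangle, the blue triangle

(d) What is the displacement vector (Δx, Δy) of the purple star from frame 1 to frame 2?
(-3.5, 1.5)

The purple star was at (6.6, 1.4) in frame 1 and (3.1, 2.9) in frame 2.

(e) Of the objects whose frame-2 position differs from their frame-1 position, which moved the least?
the orange circle

(moved 0.7)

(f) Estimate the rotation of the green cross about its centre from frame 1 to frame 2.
34° counter-clockwise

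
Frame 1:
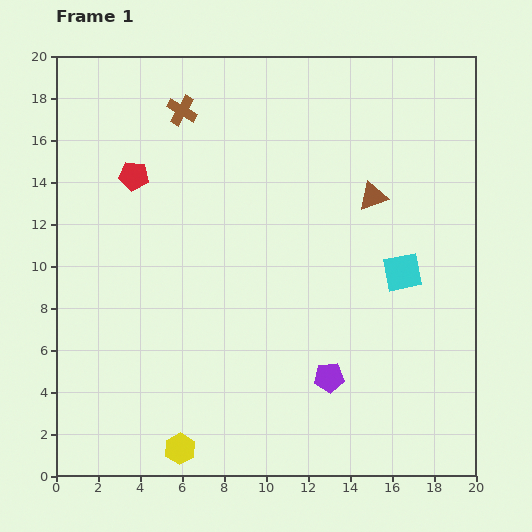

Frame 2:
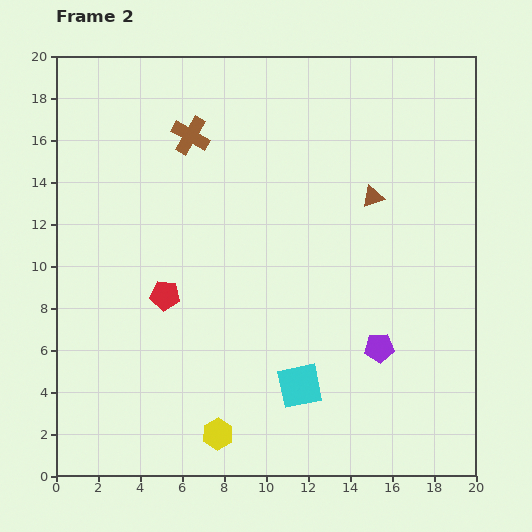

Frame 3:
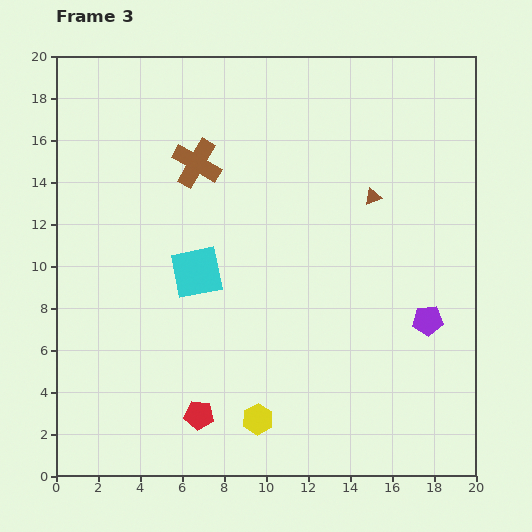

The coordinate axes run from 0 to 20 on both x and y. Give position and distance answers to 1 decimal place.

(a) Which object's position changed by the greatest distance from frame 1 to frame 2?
the cyan square

(moved 7.3; next 5.9)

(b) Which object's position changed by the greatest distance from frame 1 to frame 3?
the red pentagon

(moved 11.8; next 9.8)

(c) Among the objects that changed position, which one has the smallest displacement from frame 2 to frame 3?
the brown cross

(moved 1.3)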